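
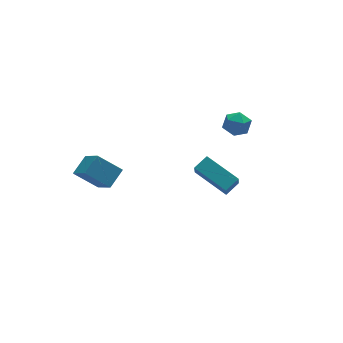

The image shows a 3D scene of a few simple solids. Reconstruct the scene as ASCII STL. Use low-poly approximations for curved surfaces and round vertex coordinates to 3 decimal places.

solid 
facet normal 0.134 0.989 -0.054
outer loop
vertex 3.846 0.838 2.677
vertex 3.649 0.91 3.513
vertex 4.467 0.786 3.273
endloop
endfacet
facet normal 0.554 0.649 -0.521
outer loop
vertex 3.846 0.838 2.677
vertex 4.467 0.786 3.273
vertex 4.468 0.246 2.601
endloop
endfacet
facet normal 0.136 0.265 -0.954
outer loop
vertex 3.846 0.838 2.677
vertex 4.468 0.246 2.601
vertex 3.65 0.036 2.426
endloop
endfacet
facet normal -0.542 0.369 -0.755
outer loop
vertex 3.846 0.838 2.677
vertex 3.65 0.036 2.426
vertex 3.144 0.447 2.99
endloop
endfacet
facet normal -0.543 0.816 -0.198
outer loop
vertex 3.846 0.838 2.677
vertex 3.144 0.447 2.99
vertex 3.649 0.91 3.513
endloop
endfacet
facet normal 0.968 0.197 -0.157
outer loop
vertex 4.468 0.246 2.601
vertex 4.467 0.786 3.273
vertex 4.656 -0.047 3.39
endloop
endfacet
facet normal 0.289 0.748 0.598
outer loop
vertex 4.467 0.786 3.273
vertex 3.649 0.91 3.513
vertex 4.15 0.364 3.954
endloop
endfacet
facet normal -0.806 0.466 0.365
outer loop
vertex 3.649 0.91 3.513
vertex 3.144 0.447 2.99
vertex 3.332 0.154 3.779
endloop
endfacet
facet normal -0.805 -0.258 -0.534
outer loop
vertex 3.144 0.447 2.99
vertex 3.65 0.036 2.426
vertex 3.333 -0.386 3.107
endloop
endfacet
facet normal 0.292 -0.424 -0.857
outer loop
vertex 3.65 0.036 2.426
vertex 4.468 0.246 2.601
vertex 4.151 -0.51 2.867
endloop
endfacet
facet normal 0.542 -0.369 0.755
outer loop
vertex 3.954 -0.438 3.703
vertex 4.656 -0.047 3.39
vertex 4.15 0.364 3.954
endloop
endfacet
facet normal -0.136 -0.265 0.954
outer loop
vertex 3.954 -0.438 3.703
vertex 4.15 0.364 3.954
vertex 3.332 0.154 3.779
endloop
endfacet
facet normal -0.554 -0.649 0.521
outer loop
vertex 3.954 -0.438 3.703
vertex 3.332 0.154 3.779
vertex 3.333 -0.386 3.107
endloop
endfacet
facet normal -0.134 -0.989 0.054
outer loop
vertex 3.954 -0.438 3.703
vertex 3.333 -0.386 3.107
vertex 4.151 -0.51 2.867
endloop
endfacet
facet normal 0.543 -0.816 0.198
outer loop
vertex 3.954 -0.438 3.703
vertex 4.151 -0.51 2.867
vertex 4.656 -0.047 3.39
endloop
endfacet
facet normal 0.805 0.258 0.534
outer loop
vertex 4.15 0.364 3.954
vertex 4.656 -0.047 3.39
vertex 4.467 0.786 3.273
endloop
endfacet
facet normal -0.292 0.424 0.857
outer loop
vertex 3.332 0.154 3.779
vertex 4.15 0.364 3.954
vertex 3.649 0.91 3.513
endloop
endfacet
facet normal -0.968 -0.197 0.157
outer loop
vertex 3.333 -0.386 3.107
vertex 3.332 0.154 3.779
vertex 3.144 0.447 2.99
endloop
endfacet
facet normal -0.289 -0.748 -0.598
outer loop
vertex 4.151 -0.51 2.867
vertex 3.333 -0.386 3.107
vertex 3.65 0.036 2.426
endloop
endfacet
facet normal 0.806 -0.466 -0.365
outer loop
vertex 4.656 -0.047 3.39
vertex 4.151 -0.51 2.867
vertex 4.468 0.246 2.601
endloop
endfacet
facet normal -0.653 0.473 0.592
outer loop
vertex -2.96 3.136 0.789
vertex -3.011 4.701 -0.518
vertex -3.959 2.564 0.144
endloop
endfacet
facet normal 0.025 -0.767 0.641
outer loop
vertex -2.849 1.759 -0.862
vertex -2.96 3.136 0.789
vertex -3.959 2.564 0.144
endloop
endfacet
facet normal -0.653 0.473 0.591
outer loop
vertex -3.959 2.564 0.144
vertex -3.011 4.701 -0.518
vertex -4.01 4.129 -1.164
endloop
endfacet
facet normal -0.757 -0.433 -0.489
outer loop
vertex -4.01 4.129 -1.164
vertex -2.849 1.759 -0.862
vertex -3.959 2.564 0.144
endloop
endfacet
facet normal 0.757 0.433 0.489
outer loop
vertex -2.96 3.136 0.789
vertex -1.901 3.896 -1.524
vertex -3.011 4.701 -0.518
endloop
endfacet
facet normal 0.024 -0.767 0.641
outer loop
vertex -1.85 2.331 -0.216
vertex -2.96 3.136 0.789
vertex -2.849 1.759 -0.862
endloop
endfacet
facet normal 0.757 0.433 0.489
outer loop
vertex -1.85 2.331 -0.216
vertex -1.901 3.896 -1.524
vertex -2.96 3.136 0.789
endloop
endfacet
facet normal -0.025 0.767 -0.641
outer loop
vertex -3.011 4.701 -0.518
vertex -1.901 3.896 -1.524
vertex -4.01 4.129 -1.164
endloop
endfacet
facet normal -0.757 -0.433 -0.489
outer loop
vertex -2.9 3.324 -2.169
vertex -2.849 1.759 -0.862
vertex -4.01 4.129 -1.164
endloop
endfacet
facet normal -0.025 0.767 -0.642
outer loop
vertex -4.01 4.129 -1.164
vertex -1.901 3.896 -1.524
vertex -2.9 3.324 -2.169
endloop
endfacet
facet normal 0.653 -0.473 -0.592
outer loop
vertex -2.9 3.324 -2.169
vertex -1.85 2.331 -0.216
vertex -2.849 1.759 -0.862
endloop
endfacet
facet normal 0.653 -0.473 -0.592
outer loop
vertex -1.901 3.896 -1.524
vertex -1.85 2.331 -0.216
vertex -2.9 3.324 -2.169
endloop
endfacet
facet normal -0.261 -0.449 0.855
outer loop
vertex 0.948 -2.098 3.497
vertex 0.091 -2.359 3.098
vertex 1.833 -3.941 2.8
endloop
endfacet
facet normal 0.874 0.266 0.407
outer loop
vertex 2.089 -3.501 1.962
vertex 0.948 -2.098 3.497
vertex 1.833 -3.941 2.8
endloop
endfacet
facet normal -0.261 -0.449 0.855
outer loop
vertex 1.833 -3.941 2.8
vertex 0.091 -2.359 3.098
vertex 0.977 -4.202 2.401
endloop
endfacet
facet normal 0.410 -0.853 -0.322
outer loop
vertex 0.977 -4.202 2.401
vertex 2.089 -3.501 1.962
vertex 1.833 -3.941 2.8
endloop
endfacet
facet normal -0.410 0.853 0.323
outer loop
vertex 0.948 -2.098 3.497
vertex 0.347 -1.919 2.26
vertex 0.091 -2.359 3.098
endloop
endfacet
facet normal 0.874 0.267 0.406
outer loop
vertex 1.203 -1.658 2.659
vertex 0.948 -2.098 3.497
vertex 2.089 -3.501 1.962
endloop
endfacet
facet normal -0.411 0.853 0.323
outer loop
vertex 1.203 -1.658 2.659
vertex 0.347 -1.919 2.26
vertex 0.948 -2.098 3.497
endloop
endfacet
facet normal -0.874 -0.266 -0.407
outer loop
vertex 0.091 -2.359 3.098
vertex 0.347 -1.919 2.26
vertex 0.977 -4.202 2.401
endloop
endfacet
facet normal 0.410 -0.853 -0.323
outer loop
vertex 1.232 -3.762 1.563
vertex 2.089 -3.501 1.962
vertex 0.977 -4.202 2.401
endloop
endfacet
facet normal -0.874 -0.266 -0.406
outer loop
vertex 0.977 -4.202 2.401
vertex 0.347 -1.919 2.26
vertex 1.232 -3.762 1.563
endloop
endfacet
facet normal 0.261 0.449 -0.855
outer loop
vertex 1.232 -3.762 1.563
vertex 1.203 -1.658 2.659
vertex 2.089 -3.501 1.962
endloop
endfacet
facet normal 0.261 0.449 -0.855
outer loop
vertex 0.347 -1.919 2.26
vertex 1.203 -1.658 2.659
vertex 1.232 -3.762 1.563
endloop
endfacet

endsolid


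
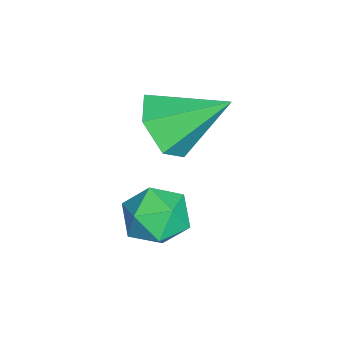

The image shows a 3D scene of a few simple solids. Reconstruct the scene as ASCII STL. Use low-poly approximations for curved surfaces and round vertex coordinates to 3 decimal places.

solid 
facet normal -0.769 0.096 0.632
outer loop
vertex -2.359 3.529 0.279
vertex -2.727 2.669 -0.038
vertex -2.098 2.686 0.724
endloop
endfacet
facet normal -0.186 0.413 0.892
outer loop
vertex -2.359 3.529 0.279
vertex -2.098 2.686 0.724
vertex -1.418 3.38 0.544
endloop
endfacet
facet normal 0.025 0.907 0.421
outer loop
vertex -2.359 3.529 0.279
vertex -1.418 3.38 0.544
vertex -1.627 3.792 -0.33
endloop
endfacet
facet normal -0.429 0.894 -0.130
outer loop
vertex -2.359 3.529 0.279
vertex -1.627 3.792 -0.33
vertex -2.435 3.352 -0.69
endloop
endfacet
facet normal -0.919 0.393 0.000
outer loop
vertex -2.359 3.529 0.279
vertex -2.435 3.352 -0.69
vertex -2.727 2.669 -0.038
endloop
endfacet
facet normal 0.329 -0.079 0.941
outer loop
vertex -1.418 3.38 0.544
vertex -2.098 2.686 0.724
vertex -1.205 2.428 0.39
endloop
endfacet
facet normal -0.615 -0.593 0.521
outer loop
vertex -2.098 2.686 0.724
vertex -2.727 2.669 -0.038
vertex -2.013 1.988 0.03
endloop
endfacet
facet normal -0.858 -0.111 -0.501
outer loop
vertex -2.727 2.669 -0.038
vertex -2.435 3.352 -0.69
vertex -2.222 2.4 -0.844
endloop
endfacet
facet normal -0.064 0.700 -0.712
outer loop
vertex -2.435 3.352 -0.69
vertex -1.627 3.792 -0.33
vertex -1.542 3.094 -1.024
endloop
endfacet
facet normal 0.670 0.720 0.179
outer loop
vertex -1.627 3.792 -0.33
vertex -1.418 3.38 0.544
vertex -0.913 3.111 -0.262
endloop
endfacet
facet normal 0.429 -0.894 0.130
outer loop
vertex -1.281 2.251 -0.579
vertex -1.205 2.428 0.39
vertex -2.013 1.988 0.03
endloop
endfacet
facet normal -0.025 -0.907 -0.421
outer loop
vertex -1.281 2.251 -0.579
vertex -2.013 1.988 0.03
vertex -2.222 2.4 -0.844
endloop
endfacet
facet normal 0.186 -0.413 -0.892
outer loop
vertex -1.281 2.251 -0.579
vertex -2.222 2.4 -0.844
vertex -1.542 3.094 -1.024
endloop
endfacet
facet normal 0.769 -0.096 -0.632
outer loop
vertex -1.281 2.251 -0.579
vertex -1.542 3.094 -1.024
vertex -0.913 3.111 -0.262
endloop
endfacet
facet normal 0.919 -0.393 -0.000
outer loop
vertex -1.281 2.251 -0.579
vertex -0.913 3.111 -0.262
vertex -1.205 2.428 0.39
endloop
endfacet
facet normal 0.064 -0.700 0.712
outer loop
vertex -2.013 1.988 0.03
vertex -1.205 2.428 0.39
vertex -2.098 2.686 0.724
endloop
endfacet
facet normal -0.670 -0.720 -0.179
outer loop
vertex -2.222 2.4 -0.844
vertex -2.013 1.988 0.03
vertex -2.727 2.669 -0.038
endloop
endfacet
facet normal -0.329 0.079 -0.941
outer loop
vertex -1.542 3.094 -1.024
vertex -2.222 2.4 -0.844
vertex -2.435 3.352 -0.69
endloop
endfacet
facet normal 0.615 0.593 -0.521
outer loop
vertex -0.913 3.111 -0.262
vertex -1.542 3.094 -1.024
vertex -1.627 3.792 -0.33
endloop
endfacet
facet normal 0.858 0.111 0.501
outer loop
vertex -1.205 2.428 0.39
vertex -0.913 3.111 -0.262
vertex -1.418 3.38 0.544
endloop
endfacet
facet normal 0.049 -0.833 -0.550
outer loop
vertex -2.281 3.002 2.019
vertex -3.361 2.88 2.108
vertex -2.943 3.452 1.279
endloop
endfacet
facet normal 0.699 0.683 -0.210
outer loop
vertex -2.281 3.002 2.019
vertex -2.943 3.452 1.279
vertex -3.459 4.58 3.232
endloop
endfacet
facet normal 0.047 -0.833 -0.551
outer loop
vertex -2.943 3.452 1.279
vertex -3.361 2.88 2.108
vertex -4.023 3.331 1.369
endloop
endfacet
facet normal -0.138 0.841 -0.522
outer loop
vertex -2.943 3.452 1.279
vertex -4.023 3.331 1.369
vertex -3.459 4.58 3.232
endloop
endfacet
facet normal 0.048 -0.833 -0.551
outer loop
vertex -4.023 3.331 1.369
vertex -3.361 2.88 2.108
vertex -4.44 2.759 2.197
endloop
endfacet
facet normal -0.858 0.508 -0.081
outer loop
vertex -4.023 3.331 1.369
vertex -4.44 2.759 2.197
vertex -3.459 4.58 3.232
endloop
endfacet
facet normal 0.048 -0.833 -0.551
outer loop
vertex -4.44 2.759 2.197
vertex -3.361 2.88 2.108
vertex -3.778 2.308 2.937
endloop
endfacet
facet normal -0.740 0.017 0.672
outer loop
vertex -4.44 2.759 2.197
vertex -3.778 2.308 2.937
vertex -3.459 4.58 3.232
endloop
endfacet
facet normal 0.048 -0.833 -0.551
outer loop
vertex -3.778 2.308 2.937
vertex -3.361 2.88 2.108
vertex -2.699 2.43 2.847
endloop
endfacet
facet normal 0.098 -0.142 0.985
outer loop
vertex -3.778 2.308 2.937
vertex -2.699 2.43 2.847
vertex -3.459 4.58 3.232
endloop
endfacet
facet normal 0.049 -0.833 -0.551
outer loop
vertex -2.699 2.43 2.847
vertex -3.361 2.88 2.108
vertex -2.281 3.002 2.019
endloop
endfacet
facet normal 0.817 0.191 0.544
outer loop
vertex -2.699 2.43 2.847
vertex -2.281 3.002 2.019
vertex -3.459 4.58 3.232
endloop
endfacet

endsolid


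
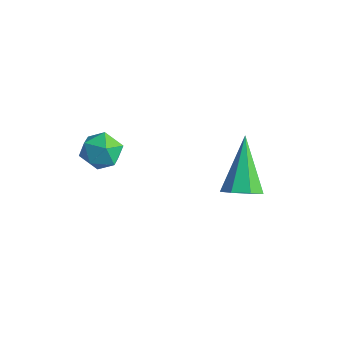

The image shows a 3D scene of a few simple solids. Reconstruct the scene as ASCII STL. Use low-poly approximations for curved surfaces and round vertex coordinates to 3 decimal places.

solid 
facet normal 0.457 -0.503 -0.734
outer loop
vertex 1.675 0.409 -0.33
vertex 1.104 0.057 -0.444
vertex 1.303 0.645 -0.723
endloop
endfacet
facet normal 0.474 0.877 0.078
outer loop
vertex 1.675 0.409 -0.33
vertex 1.303 0.645 -0.723
vertex 0.156 1.103 1.084
endloop
endfacet
facet normal 0.455 -0.503 -0.735
outer loop
vertex 1.303 0.645 -0.723
vertex 1.104 0.057 -0.444
vertex 0.781 0.439 -0.905
endloop
endfacet
facet normal -0.226 0.901 -0.372
outer loop
vertex 1.303 0.645 -0.723
vertex 0.781 0.439 -0.905
vertex 0.156 1.103 1.084
endloop
endfacet
facet normal 0.455 -0.503 -0.735
outer loop
vertex 0.781 0.439 -0.905
vertex 1.104 0.057 -0.444
vertex 0.502 -0.055 -0.74
endloop
endfacet
facet normal -0.853 0.353 -0.386
outer loop
vertex 0.781 0.439 -0.905
vertex 0.502 -0.055 -0.74
vertex 0.156 1.103 1.084
endloop
endfacet
facet normal 0.455 -0.501 -0.736
outer loop
vertex 0.502 -0.055 -0.74
vertex 1.104 0.057 -0.444
vertex 0.677 -0.464 -0.353
endloop
endfacet
facet normal -0.934 -0.354 0.048
outer loop
vertex 0.502 -0.055 -0.74
vertex 0.677 -0.464 -0.353
vertex 0.156 1.103 1.084
endloop
endfacet
facet normal 0.457 -0.503 -0.734
outer loop
vertex 0.677 -0.464 -0.353
vertex 1.104 0.057 -0.444
vertex 1.173 -0.48 -0.033
endloop
endfacet
facet normal -0.410 -0.687 0.600
outer loop
vertex 0.677 -0.464 -0.353
vertex 1.173 -0.48 -0.033
vertex 0.156 1.103 1.084
endloop
endfacet
facet normal 0.455 -0.504 -0.734
outer loop
vertex 1.173 -0.48 -0.033
vertex 1.104 0.057 -0.444
vertex 1.617 -0.092 -0.024
endloop
endfacet
facet normal 0.328 -0.395 0.858
outer loop
vertex 1.173 -0.48 -0.033
vertex 1.617 -0.092 -0.024
vertex 0.156 1.103 1.084
endloop
endfacet
facet normal 0.456 -0.502 -0.735
outer loop
vertex 1.617 -0.092 -0.024
vertex 1.104 0.057 -0.444
vertex 1.675 0.409 -0.33
endloop
endfacet
facet normal 0.720 0.299 0.626
outer loop
vertex 1.617 -0.092 -0.024
vertex 1.675 0.409 -0.33
vertex 0.156 1.103 1.084
endloop
endfacet
facet normal -0.814 -0.519 0.260
outer loop
vertex -2.175 -3.237 2.192
vertex -1.936 -3.81 1.797
vertex -1.749 -3.748 2.506
endloop
endfacet
facet normal -0.633 -0.054 0.772
outer loop
vertex -2.175 -3.237 2.192
vertex -1.749 -3.748 2.506
vertex -1.634 -3.035 2.65
endloop
endfacet
facet normal -0.635 0.601 0.485
outer loop
vertex -2.175 -3.237 2.192
vertex -1.634 -3.035 2.65
vertex -1.751 -2.657 2.029
endloop
endfacet
facet normal -0.817 0.541 -0.201
outer loop
vertex -2.175 -3.237 2.192
vertex -1.751 -2.657 2.029
vertex -1.938 -3.136 1.502
endloop
endfacet
facet normal -0.928 -0.152 -0.341
outer loop
vertex -2.175 -3.237 2.192
vertex -1.938 -3.136 1.502
vertex -1.936 -3.81 1.797
endloop
endfacet
facet normal 0.032 -0.203 0.979
outer loop
vertex -1.634 -3.035 2.65
vertex -1.749 -3.748 2.506
vertex -1.062 -3.484 2.538
endloop
endfacet
facet normal -0.260 -0.954 0.152
outer loop
vertex -1.749 -3.748 2.506
vertex -1.936 -3.81 1.797
vertex -1.249 -3.963 2.011
endloop
endfacet
facet normal -0.444 -0.360 -0.821
outer loop
vertex -1.936 -3.81 1.797
vertex -1.938 -3.136 1.502
vertex -1.366 -3.585 1.39
endloop
endfacet
facet normal -0.264 0.759 -0.596
outer loop
vertex -1.938 -3.136 1.502
vertex -1.751 -2.657 2.029
vertex -1.251 -2.872 1.534
endloop
endfacet
facet normal 0.030 0.856 0.516
outer loop
vertex -1.751 -2.657 2.029
vertex -1.634 -3.035 2.65
vertex -1.064 -2.81 2.243
endloop
endfacet
facet normal 0.817 -0.541 0.201
outer loop
vertex -0.825 -3.383 1.848
vertex -1.062 -3.484 2.538
vertex -1.249 -3.963 2.011
endloop
endfacet
facet normal 0.635 -0.601 -0.485
outer loop
vertex -0.825 -3.383 1.848
vertex -1.249 -3.963 2.011
vertex -1.366 -3.585 1.39
endloop
endfacet
facet normal 0.633 0.054 -0.772
outer loop
vertex -0.825 -3.383 1.848
vertex -1.366 -3.585 1.39
vertex -1.251 -2.872 1.534
endloop
endfacet
facet normal 0.814 0.519 -0.260
outer loop
vertex -0.825 -3.383 1.848
vertex -1.251 -2.872 1.534
vertex -1.064 -2.81 2.243
endloop
endfacet
facet normal 0.928 0.152 0.341
outer loop
vertex -0.825 -3.383 1.848
vertex -1.064 -2.81 2.243
vertex -1.062 -3.484 2.538
endloop
endfacet
facet normal 0.264 -0.759 0.596
outer loop
vertex -1.249 -3.963 2.011
vertex -1.062 -3.484 2.538
vertex -1.749 -3.748 2.506
endloop
endfacet
facet normal -0.030 -0.856 -0.516
outer loop
vertex -1.366 -3.585 1.39
vertex -1.249 -3.963 2.011
vertex -1.936 -3.81 1.797
endloop
endfacet
facet normal -0.032 0.203 -0.979
outer loop
vertex -1.251 -2.872 1.534
vertex -1.366 -3.585 1.39
vertex -1.938 -3.136 1.502
endloop
endfacet
facet normal 0.260 0.954 -0.152
outer loop
vertex -1.064 -2.81 2.243
vertex -1.251 -2.872 1.534
vertex -1.751 -2.657 2.029
endloop
endfacet
facet normal 0.444 0.360 0.821
outer loop
vertex -1.062 -3.484 2.538
vertex -1.064 -2.81 2.243
vertex -1.634 -3.035 2.65
endloop
endfacet

endsolid


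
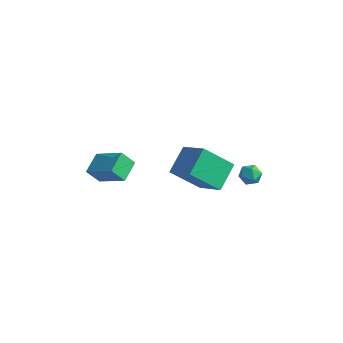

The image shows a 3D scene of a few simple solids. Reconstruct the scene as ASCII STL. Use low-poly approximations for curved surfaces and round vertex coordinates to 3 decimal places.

solid 
facet normal -0.258 0.242 0.935
outer loop
vertex 0.714 4.381 -0.354
vertex 0.272 3.833 -0.334
vertex 0.942 3.754 -0.129
endloop
endfacet
facet normal 0.415 0.437 0.798
outer loop
vertex 0.714 4.381 -0.354
vertex 0.942 3.754 -0.129
vertex 1.347 4.144 -0.553
endloop
endfacet
facet normal 0.406 0.882 0.240
outer loop
vertex 0.714 4.381 -0.354
vertex 1.347 4.144 -0.553
vertex 0.928 4.464 -1.02
endloop
endfacet
facet normal -0.273 0.961 0.032
outer loop
vertex 0.714 4.381 -0.354
vertex 0.928 4.464 -1.02
vertex 0.264 4.271 -0.885
endloop
endfacet
facet normal -0.682 0.567 0.461
outer loop
vertex 0.714 4.381 -0.354
vertex 0.264 4.271 -0.885
vertex 0.272 3.833 -0.334
endloop
endfacet
facet normal 0.779 -0.147 0.609
outer loop
vertex 1.347 4.144 -0.553
vertex 0.942 3.754 -0.129
vertex 1.296 3.449 -0.655
endloop
endfacet
facet normal -0.309 -0.461 0.832
outer loop
vertex 0.942 3.754 -0.129
vertex 0.272 3.833 -0.334
vertex 0.632 3.256 -0.52
endloop
endfacet
facet normal -0.996 0.064 0.065
outer loop
vertex 0.272 3.833 -0.334
vertex 0.264 4.271 -0.885
vertex 0.213 3.576 -0.987
endloop
endfacet
facet normal -0.332 0.702 -0.630
outer loop
vertex 0.264 4.271 -0.885
vertex 0.928 4.464 -1.02
vertex 0.618 3.966 -1.411
endloop
endfacet
facet normal 0.765 0.572 -0.294
outer loop
vertex 0.928 4.464 -1.02
vertex 1.347 4.144 -0.553
vertex 1.288 3.887 -1.206
endloop
endfacet
facet normal 0.273 -0.961 -0.032
outer loop
vertex 0.846 3.339 -1.186
vertex 1.296 3.449 -0.655
vertex 0.632 3.256 -0.52
endloop
endfacet
facet normal -0.406 -0.882 -0.240
outer loop
vertex 0.846 3.339 -1.186
vertex 0.632 3.256 -0.52
vertex 0.213 3.576 -0.987
endloop
endfacet
facet normal -0.415 -0.437 -0.798
outer loop
vertex 0.846 3.339 -1.186
vertex 0.213 3.576 -0.987
vertex 0.618 3.966 -1.411
endloop
endfacet
facet normal 0.258 -0.242 -0.935
outer loop
vertex 0.846 3.339 -1.186
vertex 0.618 3.966 -1.411
vertex 1.288 3.887 -1.206
endloop
endfacet
facet normal 0.682 -0.567 -0.461
outer loop
vertex 0.846 3.339 -1.186
vertex 1.288 3.887 -1.206
vertex 1.296 3.449 -0.655
endloop
endfacet
facet normal 0.332 -0.702 0.630
outer loop
vertex 0.632 3.256 -0.52
vertex 1.296 3.449 -0.655
vertex 0.942 3.754 -0.129
endloop
endfacet
facet normal -0.765 -0.572 0.294
outer loop
vertex 0.213 3.576 -0.987
vertex 0.632 3.256 -0.52
vertex 0.272 3.833 -0.334
endloop
endfacet
facet normal -0.779 0.147 -0.609
outer loop
vertex 0.618 3.966 -1.411
vertex 0.213 3.576 -0.987
vertex 0.264 4.271 -0.885
endloop
endfacet
facet normal 0.309 0.461 -0.832
outer loop
vertex 1.288 3.887 -1.206
vertex 0.618 3.966 -1.411
vertex 0.928 4.464 -1.02
endloop
endfacet
facet normal 0.996 -0.064 -0.065
outer loop
vertex 1.296 3.449 -0.655
vertex 1.288 3.887 -1.206
vertex 1.347 4.144 -0.553
endloop
endfacet
facet normal -0.819 0.224 -0.529
outer loop
vertex -1.728 -0.038 1.04
vertex -1.913 1.462 1.961
vertex -0.509 1.001 -0.408
endloop
endfacet
facet normal 0.104 -0.848 -0.520
outer loop
vertex 1.113 0.558 0.639
vertex -1.728 -0.038 1.04
vertex -0.509 1.001 -0.408
endloop
endfacet
facet normal -0.819 0.224 -0.529
outer loop
vertex -0.509 1.001 -0.408
vertex -1.913 1.462 1.961
vertex -0.693 2.501 0.513
endloop
endfacet
facet normal 0.564 0.481 -0.671
outer loop
vertex -0.693 2.501 0.513
vertex 1.113 0.558 0.639
vertex -0.509 1.001 -0.408
endloop
endfacet
facet normal -0.564 -0.481 0.671
outer loop
vertex -1.728 -0.038 1.04
vertex -0.291 1.019 3.008
vertex -1.913 1.462 1.961
endloop
endfacet
facet normal 0.104 -0.848 -0.520
outer loop
vertex -0.107 -0.481 2.087
vertex -1.728 -0.038 1.04
vertex 1.113 0.558 0.639
endloop
endfacet
facet normal -0.565 -0.481 0.671
outer loop
vertex -0.107 -0.481 2.087
vertex -0.291 1.019 3.008
vertex -1.728 -0.038 1.04
endloop
endfacet
facet normal -0.104 0.848 0.520
outer loop
vertex -1.913 1.462 1.961
vertex -0.291 1.019 3.008
vertex -0.693 2.501 0.513
endloop
endfacet
facet normal 0.565 0.481 -0.670
outer loop
vertex 0.928 2.058 1.56
vertex 1.113 0.558 0.639
vertex -0.693 2.501 0.513
endloop
endfacet
facet normal -0.104 0.848 0.520
outer loop
vertex -0.693 2.501 0.513
vertex -0.291 1.019 3.008
vertex 0.928 2.058 1.56
endloop
endfacet
facet normal 0.819 -0.224 0.529
outer loop
vertex 0.928 2.058 1.56
vertex -0.107 -0.481 2.087
vertex 1.113 0.558 0.639
endloop
endfacet
facet normal 0.819 -0.224 0.529
outer loop
vertex -0.291 1.019 3.008
vertex -0.107 -0.481 2.087
vertex 0.928 2.058 1.56
endloop
endfacet
facet normal -0.480 -0.397 0.782
outer loop
vertex -2.218 -4.278 4.09
vertex -2.469 -3.094 4.537
vertex -3.886 -4.25 3.08
endloop
endfacet
facet normal 0.194 -0.918 -0.346
outer loop
vertex -3.371 -3.826 2.243
vertex -2.218 -4.278 4.09
vertex -3.886 -4.25 3.08
endloop
endfacet
facet normal -0.481 -0.396 0.782
outer loop
vertex -3.886 -4.25 3.08
vertex -2.469 -3.094 4.537
vertex -4.136 -3.066 3.526
endloop
endfacet
facet normal -0.855 0.015 -0.519
outer loop
vertex -4.136 -3.066 3.526
vertex -3.371 -3.826 2.243
vertex -3.886 -4.25 3.08
endloop
endfacet
facet normal 0.855 -0.015 0.519
outer loop
vertex -2.218 -4.278 4.09
vertex -1.954 -2.67 3.7
vertex -2.469 -3.094 4.537
endloop
endfacet
facet normal 0.194 -0.918 -0.346
outer loop
vertex -1.704 -3.854 3.254
vertex -2.218 -4.278 4.09
vertex -3.371 -3.826 2.243
endloop
endfacet
facet normal 0.855 -0.015 0.518
outer loop
vertex -1.704 -3.854 3.254
vertex -1.954 -2.67 3.7
vertex -2.218 -4.278 4.09
endloop
endfacet
facet normal -0.194 0.918 0.346
outer loop
vertex -2.469 -3.094 4.537
vertex -1.954 -2.67 3.7
vertex -4.136 -3.066 3.526
endloop
endfacet
facet normal -0.855 0.014 -0.518
outer loop
vertex -3.622 -2.642 2.69
vertex -3.371 -3.826 2.243
vertex -4.136 -3.066 3.526
endloop
endfacet
facet normal -0.194 0.918 0.346
outer loop
vertex -4.136 -3.066 3.526
vertex -1.954 -2.67 3.7
vertex -3.622 -2.642 2.69
endloop
endfacet
facet normal 0.481 0.397 -0.782
outer loop
vertex -3.622 -2.642 2.69
vertex -1.704 -3.854 3.254
vertex -3.371 -3.826 2.243
endloop
endfacet
facet normal 0.480 0.396 -0.782
outer loop
vertex -1.954 -2.67 3.7
vertex -1.704 -3.854 3.254
vertex -3.622 -2.642 2.69
endloop
endfacet

endsolid


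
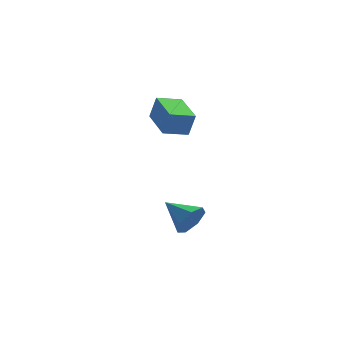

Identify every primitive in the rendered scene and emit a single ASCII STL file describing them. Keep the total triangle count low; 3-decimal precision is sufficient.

solid 
facet normal -0.849 -0.453 0.272
outer loop
vertex -0.758 -2.22 3.819
vertex -1.687 -0.461 3.847
vertex -1.071 -2.366 2.597
endloop
endfacet
facet normal 0.467 -0.884 -0.014
outer loop
vertex 0.067 -1.759 2.233
vertex -0.758 -2.22 3.819
vertex -1.071 -2.366 2.597
endloop
endfacet
facet normal -0.849 -0.453 0.271
outer loop
vertex -1.071 -2.366 2.597
vertex -1.687 -0.461 3.847
vertex -2.0 -0.606 2.625
endloop
endfacet
facet normal -0.247 -0.115 -0.962
outer loop
vertex -2.0 -0.606 2.625
vertex 0.067 -1.759 2.233
vertex -1.071 -2.366 2.597
endloop
endfacet
facet normal 0.247 0.115 0.962
outer loop
vertex -0.758 -2.22 3.819
vertex -0.549 0.146 3.483
vertex -1.687 -0.461 3.847
endloop
endfacet
facet normal 0.466 -0.884 -0.015
outer loop
vertex 0.38 -1.614 3.455
vertex -0.758 -2.22 3.819
vertex 0.067 -1.759 2.233
endloop
endfacet
facet normal 0.247 0.115 0.962
outer loop
vertex 0.38 -1.614 3.455
vertex -0.549 0.146 3.483
vertex -0.758 -2.22 3.819
endloop
endfacet
facet normal -0.467 0.884 0.015
outer loop
vertex -1.687 -0.461 3.847
vertex -0.549 0.146 3.483
vertex -2.0 -0.606 2.625
endloop
endfacet
facet normal -0.247 -0.115 -0.962
outer loop
vertex -0.862 0.0 2.261
vertex 0.067 -1.759 2.233
vertex -2.0 -0.606 2.625
endloop
endfacet
facet normal -0.467 0.884 0.014
outer loop
vertex -2.0 -0.606 2.625
vertex -0.549 0.146 3.483
vertex -0.862 0.0 2.261
endloop
endfacet
facet normal 0.849 0.453 -0.271
outer loop
vertex -0.862 0.0 2.261
vertex 0.38 -1.614 3.455
vertex 0.067 -1.759 2.233
endloop
endfacet
facet normal 0.849 0.453 -0.272
outer loop
vertex -0.549 0.146 3.483
vertex 0.38 -1.614 3.455
vertex -0.862 0.0 2.261
endloop
endfacet
facet normal 0.802 -0.519 -0.295
outer loop
vertex 0.838 -2.32 -2.439
vertex 0.354 -2.622 -3.223
vertex 0.904 -1.83 -3.12
endloop
endfacet
facet normal 0.178 0.790 0.586
outer loop
vertex 0.838 -2.32 -2.439
vertex 0.904 -1.83 -3.12
vertex -1.074 -1.698 -2.697
endloop
endfacet
facet normal 0.802 -0.519 -0.295
outer loop
vertex 0.904 -1.83 -3.12
vertex 0.354 -2.622 -3.223
vertex 0.556 -1.936 -3.879
endloop
endfacet
facet normal 0.033 0.988 -0.153
outer loop
vertex 0.904 -1.83 -3.12
vertex 0.556 -1.936 -3.879
vertex -1.074 -1.698 -2.697
endloop
endfacet
facet normal 0.802 -0.519 -0.296
outer loop
vertex 0.556 -1.936 -3.879
vertex 0.354 -2.622 -3.223
vertex 0.055 -2.558 -4.144
endloop
endfacet
facet normal -0.403 0.614 -0.679
outer loop
vertex 0.556 -1.936 -3.879
vertex 0.055 -2.558 -4.144
vertex -1.074 -1.698 -2.697
endloop
endfacet
facet normal 0.802 -0.518 -0.296
outer loop
vertex 0.055 -2.558 -4.144
vertex 0.354 -2.622 -3.223
vertex -0.22 -3.229 -3.716
endloop
endfacet
facet normal -0.802 -0.051 -0.595
outer loop
vertex 0.055 -2.558 -4.144
vertex -0.22 -3.229 -3.716
vertex -1.074 -1.698 -2.697
endloop
endfacet
facet normal 0.802 -0.519 -0.295
outer loop
vertex -0.22 -3.229 -3.716
vertex 0.354 -2.622 -3.223
vertex -0.064 -3.442 -2.917
endloop
endfacet
facet normal -0.863 -0.504 0.034
outer loop
vertex -0.22 -3.229 -3.716
vertex -0.064 -3.442 -2.917
vertex -1.074 -1.698 -2.697
endloop
endfacet
facet normal 0.802 -0.519 -0.295
outer loop
vertex -0.064 -3.442 -2.917
vertex 0.354 -2.622 -3.223
vertex 0.407 -3.038 -2.348
endloop
endfacet
facet normal -0.541 -0.406 0.736
outer loop
vertex -0.064 -3.442 -2.917
vertex 0.407 -3.038 -2.348
vertex -1.074 -1.698 -2.697
endloop
endfacet
facet normal 0.802 -0.519 -0.295
outer loop
vertex 0.407 -3.038 -2.348
vertex 0.354 -2.622 -3.223
vertex 0.838 -2.32 -2.439
endloop
endfacet
facet normal -0.077 0.171 0.982
outer loop
vertex 0.407 -3.038 -2.348
vertex 0.838 -2.32 -2.439
vertex -1.074 -1.698 -2.697
endloop
endfacet

endsolid


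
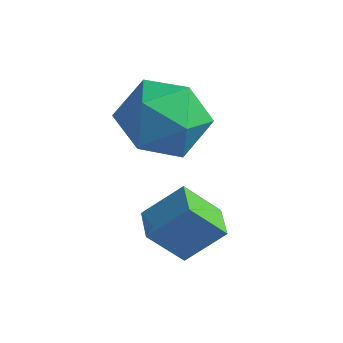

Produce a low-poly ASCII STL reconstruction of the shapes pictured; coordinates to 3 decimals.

solid 
facet normal -0.511 -0.420 0.750
outer loop
vertex 0.379 -1.976 -1.598
vertex -0.148 -1.361 -1.613
vertex -0.25 -2.533 -2.339
endloop
endfacet
facet normal 0.650 -0.759 0.019
outer loop
vertex 0.328 -2.059 -3.187
vertex 0.379 -1.976 -1.598
vertex -0.25 -2.533 -2.339
endloop
endfacet
facet normal -0.511 -0.420 0.750
outer loop
vertex -0.25 -2.533 -2.339
vertex -0.148 -1.361 -1.613
vertex -0.777 -1.918 -2.354
endloop
endfacet
facet normal -0.562 -0.498 -0.661
outer loop
vertex -0.777 -1.918 -2.354
vertex 0.328 -2.059 -3.187
vertex -0.25 -2.533 -2.339
endloop
endfacet
facet normal 0.562 0.498 0.661
outer loop
vertex 0.379 -1.976 -1.598
vertex 0.43 -0.887 -2.461
vertex -0.148 -1.361 -1.613
endloop
endfacet
facet normal 0.650 -0.759 0.019
outer loop
vertex 0.957 -1.502 -2.446
vertex 0.379 -1.976 -1.598
vertex 0.328 -2.059 -3.187
endloop
endfacet
facet normal 0.562 0.498 0.661
outer loop
vertex 0.957 -1.502 -2.446
vertex 0.43 -0.887 -2.461
vertex 0.379 -1.976 -1.598
endloop
endfacet
facet normal -0.650 0.759 -0.019
outer loop
vertex -0.148 -1.361 -1.613
vertex 0.43 -0.887 -2.461
vertex -0.777 -1.918 -2.354
endloop
endfacet
facet normal -0.562 -0.498 -0.661
outer loop
vertex -0.199 -1.444 -3.202
vertex 0.328 -2.059 -3.187
vertex -0.777 -1.918 -2.354
endloop
endfacet
facet normal -0.650 0.759 -0.019
outer loop
vertex -0.777 -1.918 -2.354
vertex 0.43 -0.887 -2.461
vertex -0.199 -1.444 -3.202
endloop
endfacet
facet normal 0.511 0.420 -0.750
outer loop
vertex -0.199 -1.444 -3.202
vertex 0.957 -1.502 -2.446
vertex 0.328 -2.059 -3.187
endloop
endfacet
facet normal 0.511 0.420 -0.750
outer loop
vertex 0.43 -0.887 -2.461
vertex 0.957 -1.502 -2.446
vertex -0.199 -1.444 -3.202
endloop
endfacet
facet normal -0.162 0.703 0.692
outer loop
vertex -1.362 0.649 -0.623
vertex -1.963 -0.04 -0.064
vertex -0.909 0.022 0.12
endloop
endfacet
facet normal 0.474 0.794 0.381
outer loop
vertex -1.362 0.649 -0.623
vertex -0.909 0.022 0.12
vertex -0.417 0.18 -0.821
endloop
endfacet
facet normal 0.366 0.874 -0.321
outer loop
vertex -1.362 0.649 -0.623
vertex -0.417 0.18 -0.821
vertex -1.169 0.215 -1.585
endloop
endfacet
facet normal -0.335 0.832 -0.442
outer loop
vertex -1.362 0.649 -0.623
vertex -1.169 0.215 -1.585
vertex -2.124 0.079 -1.117
endloop
endfacet
facet normal -0.662 0.726 0.183
outer loop
vertex -1.362 0.649 -0.623
vertex -2.124 0.079 -1.117
vertex -1.963 -0.04 -0.064
endloop
endfacet
facet normal 0.855 0.198 0.480
outer loop
vertex -0.417 0.18 -0.821
vertex -0.909 0.022 0.12
vertex -0.436 -0.799 -0.383
endloop
endfacet
facet normal -0.175 0.052 0.983
outer loop
vertex -0.909 0.022 0.12
vertex -1.963 -0.04 -0.064
vertex -1.391 -0.935 0.085
endloop
endfacet
facet normal -0.983 0.091 0.161
outer loop
vertex -1.963 -0.04 -0.064
vertex -2.124 0.079 -1.117
vertex -2.143 -0.9 -0.679
endloop
endfacet
facet normal -0.455 0.260 -0.852
outer loop
vertex -2.124 0.079 -1.117
vertex -1.169 0.215 -1.585
vertex -1.651 -0.742 -1.62
endloop
endfacet
facet normal 0.681 0.326 -0.655
outer loop
vertex -1.169 0.215 -1.585
vertex -0.417 0.18 -0.821
vertex -0.597 -0.68 -1.436
endloop
endfacet
facet normal 0.335 -0.832 0.442
outer loop
vertex -1.198 -1.369 -0.877
vertex -0.436 -0.799 -0.383
vertex -1.391 -0.935 0.085
endloop
endfacet
facet normal -0.366 -0.874 0.321
outer loop
vertex -1.198 -1.369 -0.877
vertex -1.391 -0.935 0.085
vertex -2.143 -0.9 -0.679
endloop
endfacet
facet normal -0.474 -0.794 -0.381
outer loop
vertex -1.198 -1.369 -0.877
vertex -2.143 -0.9 -0.679
vertex -1.651 -0.742 -1.62
endloop
endfacet
facet normal 0.162 -0.703 -0.692
outer loop
vertex -1.198 -1.369 -0.877
vertex -1.651 -0.742 -1.62
vertex -0.597 -0.68 -1.436
endloop
endfacet
facet normal 0.662 -0.726 -0.183
outer loop
vertex -1.198 -1.369 -0.877
vertex -0.597 -0.68 -1.436
vertex -0.436 -0.799 -0.383
endloop
endfacet
facet normal 0.455 -0.260 0.852
outer loop
vertex -1.391 -0.935 0.085
vertex -0.436 -0.799 -0.383
vertex -0.909 0.022 0.12
endloop
endfacet
facet normal -0.681 -0.326 0.655
outer loop
vertex -2.143 -0.9 -0.679
vertex -1.391 -0.935 0.085
vertex -1.963 -0.04 -0.064
endloop
endfacet
facet normal -0.855 -0.198 -0.480
outer loop
vertex -1.651 -0.742 -1.62
vertex -2.143 -0.9 -0.679
vertex -2.124 0.079 -1.117
endloop
endfacet
facet normal 0.175 -0.052 -0.983
outer loop
vertex -0.597 -0.68 -1.436
vertex -1.651 -0.742 -1.62
vertex -1.169 0.215 -1.585
endloop
endfacet
facet normal 0.983 -0.091 -0.161
outer loop
vertex -0.436 -0.799 -0.383
vertex -0.597 -0.68 -1.436
vertex -0.417 0.18 -0.821
endloop
endfacet

endsolid


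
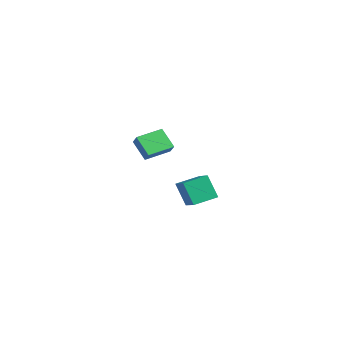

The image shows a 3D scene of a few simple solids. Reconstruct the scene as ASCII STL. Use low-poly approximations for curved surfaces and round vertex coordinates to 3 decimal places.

solid 
facet normal -0.647 0.104 -0.755
outer loop
vertex -3.99 1.764 0.46
vertex -3.98 3.409 0.679
vertex -2.869 1.883 -0.484
endloop
endfacet
facet normal -0.006 -0.991 -0.132
outer loop
vertex -2.3 1.791 0.181
vertex -3.99 1.764 0.46
vertex -2.869 1.883 -0.484
endloop
endfacet
facet normal -0.647 0.105 -0.755
outer loop
vertex -2.869 1.883 -0.484
vertex -3.98 3.409 0.679
vertex -2.86 3.528 -0.264
endloop
endfacet
facet normal 0.763 0.082 -0.641
outer loop
vertex -2.86 3.528 -0.264
vertex -2.3 1.791 0.181
vertex -2.869 1.883 -0.484
endloop
endfacet
facet normal -0.763 -0.081 0.642
outer loop
vertex -3.99 1.764 0.46
vertex -3.411 3.317 1.344
vertex -3.98 3.409 0.679
endloop
endfacet
facet normal -0.006 -0.991 -0.132
outer loop
vertex -3.42 1.672 1.124
vertex -3.99 1.764 0.46
vertex -2.3 1.791 0.181
endloop
endfacet
facet normal -0.762 -0.082 0.643
outer loop
vertex -3.42 1.672 1.124
vertex -3.411 3.317 1.344
vertex -3.99 1.764 0.46
endloop
endfacet
facet normal 0.006 0.991 0.132
outer loop
vertex -3.98 3.409 0.679
vertex -3.411 3.317 1.344
vertex -2.86 3.528 -0.264
endloop
endfacet
facet normal 0.762 0.081 -0.643
outer loop
vertex -2.29 3.436 0.4
vertex -2.3 1.791 0.181
vertex -2.86 3.528 -0.264
endloop
endfacet
facet normal 0.006 0.991 0.132
outer loop
vertex -2.86 3.528 -0.264
vertex -3.411 3.317 1.344
vertex -2.29 3.436 0.4
endloop
endfacet
facet normal 0.647 -0.104 0.755
outer loop
vertex -2.29 3.436 0.4
vertex -3.42 1.672 1.124
vertex -2.3 1.791 0.181
endloop
endfacet
facet normal 0.647 -0.105 0.755
outer loop
vertex -3.411 3.317 1.344
vertex -3.42 1.672 1.124
vertex -2.29 3.436 0.4
endloop
endfacet
facet normal -0.544 -0.094 0.834
outer loop
vertex 4.041 0.189 1.56
vertex 4.257 1.541 1.853
vertex 2.516 0.637 0.615
endloop
endfacet
facet normal -0.154 -0.966 -0.209
outer loop
vertex 3.343 0.779 -0.653
vertex 4.041 0.189 1.56
vertex 2.516 0.637 0.615
endloop
endfacet
facet normal -0.544 -0.093 0.834
outer loop
vertex 2.516 0.637 0.615
vertex 4.257 1.541 1.853
vertex 2.732 1.989 0.907
endloop
endfacet
facet normal -0.825 0.242 -0.511
outer loop
vertex 2.732 1.989 0.907
vertex 3.343 0.779 -0.653
vertex 2.516 0.637 0.615
endloop
endfacet
facet normal 0.825 -0.242 0.511
outer loop
vertex 4.041 0.189 1.56
vertex 5.084 1.683 0.585
vertex 4.257 1.541 1.853
endloop
endfacet
facet normal -0.154 -0.966 -0.209
outer loop
vertex 4.868 0.331 0.293
vertex 4.041 0.189 1.56
vertex 3.343 0.779 -0.653
endloop
endfacet
facet normal 0.825 -0.242 0.511
outer loop
vertex 4.868 0.331 0.293
vertex 5.084 1.683 0.585
vertex 4.041 0.189 1.56
endloop
endfacet
facet normal 0.154 0.966 0.209
outer loop
vertex 4.257 1.541 1.853
vertex 5.084 1.683 0.585
vertex 2.732 1.989 0.907
endloop
endfacet
facet normal -0.825 0.243 -0.511
outer loop
vertex 3.559 2.131 -0.36
vertex 3.343 0.779 -0.653
vertex 2.732 1.989 0.907
endloop
endfacet
facet normal 0.154 0.966 0.209
outer loop
vertex 2.732 1.989 0.907
vertex 5.084 1.683 0.585
vertex 3.559 2.131 -0.36
endloop
endfacet
facet normal 0.545 0.094 -0.833
outer loop
vertex 3.559 2.131 -0.36
vertex 4.868 0.331 0.293
vertex 3.343 0.779 -0.653
endloop
endfacet
facet normal 0.544 0.093 -0.834
outer loop
vertex 5.084 1.683 0.585
vertex 4.868 0.331 0.293
vertex 3.559 2.131 -0.36
endloop
endfacet

endsolid


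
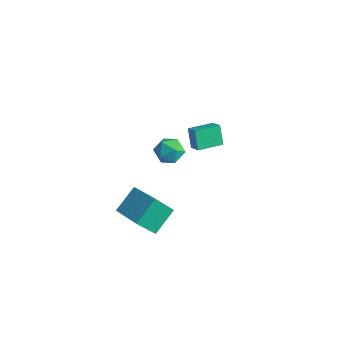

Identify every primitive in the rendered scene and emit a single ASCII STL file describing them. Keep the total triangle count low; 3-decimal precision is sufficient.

solid 
facet normal -0.945 0.150 -0.290
outer loop
vertex -1.683 -2.937 2.279
vertex -1.11 -1.971 0.911
vertex -1.603 -4.47 1.229
endloop
endfacet
facet normal -0.324 -0.546 0.772
outer loop
vertex 0.41 -4.789 1.849
vertex -1.683 -2.937 2.279
vertex -1.603 -4.47 1.229
endloop
endfacet
facet normal -0.945 0.149 -0.291
outer loop
vertex -1.603 -4.47 1.229
vertex -1.11 -1.971 0.911
vertex -1.03 -3.504 -0.138
endloop
endfacet
facet normal 0.043 -0.824 -0.564
outer loop
vertex -1.03 -3.504 -0.138
vertex 0.41 -4.789 1.849
vertex -1.603 -4.47 1.229
endloop
endfacet
facet normal -0.043 0.825 0.564
outer loop
vertex -1.683 -2.937 2.279
vertex 0.903 -2.29 1.531
vertex -1.11 -1.971 0.911
endloop
endfacet
facet normal -0.324 -0.546 0.773
outer loop
vertex 0.33 -3.256 2.898
vertex -1.683 -2.937 2.279
vertex 0.41 -4.789 1.849
endloop
endfacet
facet normal -0.043 0.824 0.565
outer loop
vertex 0.33 -3.256 2.898
vertex 0.903 -2.29 1.531
vertex -1.683 -2.937 2.279
endloop
endfacet
facet normal 0.324 0.546 -0.773
outer loop
vertex -1.11 -1.971 0.911
vertex 0.903 -2.29 1.531
vertex -1.03 -3.504 -0.138
endloop
endfacet
facet normal 0.043 -0.824 -0.564
outer loop
vertex 0.983 -3.823 0.481
vertex 0.41 -4.789 1.849
vertex -1.03 -3.504 -0.138
endloop
endfacet
facet normal 0.324 0.546 -0.773
outer loop
vertex -1.03 -3.504 -0.138
vertex 0.903 -2.29 1.531
vertex 0.983 -3.823 0.481
endloop
endfacet
facet normal 0.945 -0.149 0.290
outer loop
vertex 0.983 -3.823 0.481
vertex 0.33 -3.256 2.898
vertex 0.41 -4.789 1.849
endloop
endfacet
facet normal 0.945 -0.150 0.290
outer loop
vertex 0.903 -2.29 1.531
vertex 0.33 -3.256 2.898
vertex 0.983 -3.823 0.481
endloop
endfacet
facet normal -0.824 0.213 -0.525
outer loop
vertex -3.622 3.436 1.764
vertex -3.075 5.032 1.554
vertex -2.964 3.054 0.577
endloop
endfacet
facet normal -0.321 -0.939 0.124
outer loop
vertex -2.165 2.848 1.086
vertex -3.622 3.436 1.764
vertex -2.964 3.054 0.577
endloop
endfacet
facet normal -0.824 0.213 -0.525
outer loop
vertex -2.964 3.054 0.577
vertex -3.075 5.032 1.554
vertex -2.417 4.65 0.366
endloop
endfacet
facet normal 0.466 -0.271 -0.842
outer loop
vertex -2.417 4.65 0.366
vertex -2.165 2.848 1.086
vertex -2.964 3.054 0.577
endloop
endfacet
facet normal -0.467 0.271 0.842
outer loop
vertex -3.622 3.436 1.764
vertex -2.276 4.826 2.063
vertex -3.075 5.032 1.554
endloop
endfacet
facet normal -0.321 -0.939 0.124
outer loop
vertex -2.823 3.23 2.274
vertex -3.622 3.436 1.764
vertex -2.165 2.848 1.086
endloop
endfacet
facet normal -0.467 0.271 0.841
outer loop
vertex -2.823 3.23 2.274
vertex -2.276 4.826 2.063
vertex -3.622 3.436 1.764
endloop
endfacet
facet normal 0.321 0.939 -0.124
outer loop
vertex -3.075 5.032 1.554
vertex -2.276 4.826 2.063
vertex -2.417 4.65 0.366
endloop
endfacet
facet normal 0.467 -0.271 -0.842
outer loop
vertex -1.618 4.444 0.876
vertex -2.165 2.848 1.086
vertex -2.417 4.65 0.366
endloop
endfacet
facet normal 0.321 0.939 -0.124
outer loop
vertex -2.417 4.65 0.366
vertex -2.276 4.826 2.063
vertex -1.618 4.444 0.876
endloop
endfacet
facet normal 0.824 -0.213 0.525
outer loop
vertex -1.618 4.444 0.876
vertex -2.823 3.23 2.274
vertex -2.165 2.848 1.086
endloop
endfacet
facet normal 0.824 -0.213 0.525
outer loop
vertex -2.276 4.826 2.063
vertex -2.823 3.23 2.274
vertex -1.618 4.444 0.876
endloop
endfacet
facet normal 0.172 0.082 0.982
outer loop
vertex -1.669 0.581 4.349
vertex -2.021 -0.344 4.488
vertex -1.05 -0.202 4.306
endloop
endfacet
facet normal 0.638 0.471 0.608
outer loop
vertex -1.669 0.581 4.349
vertex -1.05 -0.202 4.306
vertex -0.965 0.54 3.642
endloop
endfacet
facet normal 0.269 0.939 0.214
outer loop
vertex -1.669 0.581 4.349
vertex -0.965 0.54 3.642
vertex -1.885 0.856 3.414
endloop
endfacet
facet normal -0.424 0.837 0.344
outer loop
vertex -1.669 0.581 4.349
vertex -1.885 0.856 3.414
vertex -2.538 0.31 3.937
endloop
endfacet
facet normal -0.484 0.307 0.819
outer loop
vertex -1.669 0.581 4.349
vertex -2.538 0.31 3.937
vertex -2.021 -0.344 4.488
endloop
endfacet
facet normal 0.986 0.034 0.165
outer loop
vertex -0.965 0.54 3.642
vertex -1.05 -0.202 4.306
vertex -0.882 -0.41 3.343
endloop
endfacet
facet normal 0.231 -0.597 0.768
outer loop
vertex -1.05 -0.202 4.306
vertex -2.021 -0.344 4.488
vertex -1.535 -0.956 3.866
endloop
endfacet
facet normal -0.831 -0.232 0.505
outer loop
vertex -2.021 -0.344 4.488
vertex -2.538 0.31 3.937
vertex -2.455 -0.64 3.638
endloop
endfacet
facet normal -0.734 0.626 -0.263
outer loop
vertex -2.538 0.31 3.937
vertex -1.885 0.856 3.414
vertex -2.37 0.102 2.974
endloop
endfacet
facet normal 0.389 0.790 -0.474
outer loop
vertex -1.885 0.856 3.414
vertex -0.965 0.54 3.642
vertex -1.399 0.244 2.792
endloop
endfacet
facet normal 0.424 -0.837 -0.344
outer loop
vertex -1.751 -0.681 2.931
vertex -0.882 -0.41 3.343
vertex -1.535 -0.956 3.866
endloop
endfacet
facet normal -0.269 -0.939 -0.214
outer loop
vertex -1.751 -0.681 2.931
vertex -1.535 -0.956 3.866
vertex -2.455 -0.64 3.638
endloop
endfacet
facet normal -0.638 -0.471 -0.608
outer loop
vertex -1.751 -0.681 2.931
vertex -2.455 -0.64 3.638
vertex -2.37 0.102 2.974
endloop
endfacet
facet normal -0.172 -0.082 -0.982
outer loop
vertex -1.751 -0.681 2.931
vertex -2.37 0.102 2.974
vertex -1.399 0.244 2.792
endloop
endfacet
facet normal 0.484 -0.307 -0.819
outer loop
vertex -1.751 -0.681 2.931
vertex -1.399 0.244 2.792
vertex -0.882 -0.41 3.343
endloop
endfacet
facet normal 0.734 -0.626 0.263
outer loop
vertex -1.535 -0.956 3.866
vertex -0.882 -0.41 3.343
vertex -1.05 -0.202 4.306
endloop
endfacet
facet normal -0.389 -0.790 0.474
outer loop
vertex -2.455 -0.64 3.638
vertex -1.535 -0.956 3.866
vertex -2.021 -0.344 4.488
endloop
endfacet
facet normal -0.986 -0.034 -0.165
outer loop
vertex -2.37 0.102 2.974
vertex -2.455 -0.64 3.638
vertex -2.538 0.31 3.937
endloop
endfacet
facet normal -0.231 0.597 -0.768
outer loop
vertex -1.399 0.244 2.792
vertex -2.37 0.102 2.974
vertex -1.885 0.856 3.414
endloop
endfacet
facet normal 0.831 0.232 -0.505
outer loop
vertex -0.882 -0.41 3.343
vertex -1.399 0.244 2.792
vertex -0.965 0.54 3.642
endloop
endfacet

endsolid


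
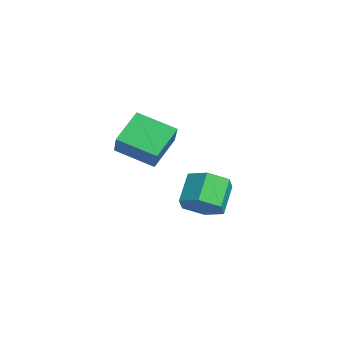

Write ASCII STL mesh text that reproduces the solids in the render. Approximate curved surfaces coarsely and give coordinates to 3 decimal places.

solid 
facet normal 0.594 -0.402 -0.696
outer loop
vertex -2.624 1.925 -0.443
vertex -3.223 2.214 -1.121
vertex -2.513 2.78 -0.842
endloop
endfacet
facet normal 0.796 0.168 0.582
outer loop
vertex -2.624 1.925 -0.443
vertex -2.513 2.78 -0.842
vertex -3.498 2.518 0.58
endloop
endfacet
facet normal 0.795 0.169 0.582
outer loop
vertex -3.498 2.518 0.58
vertex -2.513 2.78 -0.842
vertex -3.387 3.372 0.18
endloop
endfacet
facet normal -0.595 0.403 0.696
outer loop
vertex -3.498 2.518 0.58
vertex -3.387 3.372 0.18
vertex -4.097 2.806 -0.099
endloop
endfacet
facet normal 0.595 -0.403 -0.696
outer loop
vertex -2.513 2.78 -0.842
vertex -3.223 2.214 -1.121
vertex -3.112 3.068 -1.521
endloop
endfacet
facet normal 0.499 0.864 -0.074
outer loop
vertex -2.513 2.78 -0.842
vertex -3.112 3.068 -1.521
vertex -3.387 3.372 0.18
endloop
endfacet
facet normal 0.500 0.863 -0.073
outer loop
vertex -3.387 3.372 0.18
vertex -3.112 3.068 -1.521
vertex -3.986 3.661 -0.498
endloop
endfacet
facet normal -0.594 0.402 0.696
outer loop
vertex -3.387 3.372 0.18
vertex -3.986 3.661 -0.498
vertex -4.097 2.806 -0.099
endloop
endfacet
facet normal 0.595 -0.403 -0.696
outer loop
vertex -3.112 3.068 -1.521
vertex -3.223 2.214 -1.121
vertex -3.822 2.502 -1.8
endloop
endfacet
facet normal -0.296 0.695 -0.656
outer loop
vertex -3.112 3.068 -1.521
vertex -3.822 2.502 -1.8
vertex -3.986 3.661 -0.498
endloop
endfacet
facet normal -0.296 0.695 -0.656
outer loop
vertex -3.986 3.661 -0.498
vertex -3.822 2.502 -1.8
vertex -4.696 3.095 -0.777
endloop
endfacet
facet normal -0.594 0.402 0.696
outer loop
vertex -3.986 3.661 -0.498
vertex -4.696 3.095 -0.777
vertex -4.097 2.806 -0.099
endloop
endfacet
facet normal 0.595 -0.403 -0.696
outer loop
vertex -3.822 2.502 -1.8
vertex -3.223 2.214 -1.121
vertex -3.933 1.648 -1.4
endloop
endfacet
facet normal -0.796 -0.169 -0.582
outer loop
vertex -3.822 2.502 -1.8
vertex -3.933 1.648 -1.4
vertex -4.696 3.095 -0.777
endloop
endfacet
facet normal -0.795 -0.169 -0.582
outer loop
vertex -4.696 3.095 -0.777
vertex -3.933 1.648 -1.4
vertex -4.807 2.24 -0.378
endloop
endfacet
facet normal -0.594 0.402 0.696
outer loop
vertex -4.696 3.095 -0.777
vertex -4.807 2.24 -0.378
vertex -4.097 2.806 -0.099
endloop
endfacet
facet normal 0.594 -0.402 -0.696
outer loop
vertex -3.933 1.648 -1.4
vertex -3.223 2.214 -1.121
vertex -3.334 1.359 -0.722
endloop
endfacet
facet normal -0.499 -0.863 0.073
outer loop
vertex -3.933 1.648 -1.4
vertex -3.334 1.359 -0.722
vertex -4.807 2.24 -0.378
endloop
endfacet
facet normal -0.499 -0.863 0.074
outer loop
vertex -4.807 2.24 -0.378
vertex -3.334 1.359 -0.722
vertex -4.208 1.952 0.301
endloop
endfacet
facet normal -0.595 0.403 0.696
outer loop
vertex -4.807 2.24 -0.378
vertex -4.208 1.952 0.301
vertex -4.097 2.806 -0.099
endloop
endfacet
facet normal 0.594 -0.402 -0.696
outer loop
vertex -3.334 1.359 -0.722
vertex -3.223 2.214 -1.121
vertex -2.624 1.925 -0.443
endloop
endfacet
facet normal 0.296 -0.695 0.656
outer loop
vertex -3.334 1.359 -0.722
vertex -2.624 1.925 -0.443
vertex -4.208 1.952 0.301
endloop
endfacet
facet normal 0.296 -0.695 0.656
outer loop
vertex -4.208 1.952 0.301
vertex -2.624 1.925 -0.443
vertex -3.498 2.518 0.58
endloop
endfacet
facet normal -0.595 0.403 0.696
outer loop
vertex -4.208 1.952 0.301
vertex -3.498 2.518 0.58
vertex -4.097 2.806 -0.099
endloop
endfacet
facet normal -0.472 0.614 0.633
outer loop
vertex -2.252 -0.529 4.463
vertex -1.431 0.789 3.797
vertex -3.326 -0.352 3.49
endloop
endfacet
facet normal -0.486 -0.780 0.394
outer loop
vertex -2.589 -1.309 2.503
vertex -2.252 -0.529 4.463
vertex -3.326 -0.352 3.49
endloop
endfacet
facet normal -0.472 0.614 0.633
outer loop
vertex -3.326 -0.352 3.49
vertex -1.431 0.789 3.797
vertex -2.505 0.966 2.824
endloop
endfacet
facet normal -0.735 0.121 -0.667
outer loop
vertex -2.505 0.966 2.824
vertex -2.589 -1.309 2.503
vertex -3.326 -0.352 3.49
endloop
endfacet
facet normal 0.735 -0.121 0.667
outer loop
vertex -2.252 -0.529 4.463
vertex -0.694 -0.168 2.81
vertex -1.431 0.789 3.797
endloop
endfacet
facet normal -0.486 -0.780 0.394
outer loop
vertex -1.515 -1.486 3.476
vertex -2.252 -0.529 4.463
vertex -2.589 -1.309 2.503
endloop
endfacet
facet normal 0.735 -0.121 0.667
outer loop
vertex -1.515 -1.486 3.476
vertex -0.694 -0.168 2.81
vertex -2.252 -0.529 4.463
endloop
endfacet
facet normal 0.486 0.780 -0.394
outer loop
vertex -1.431 0.789 3.797
vertex -0.694 -0.168 2.81
vertex -2.505 0.966 2.824
endloop
endfacet
facet normal -0.735 0.121 -0.667
outer loop
vertex -1.768 0.009 1.837
vertex -2.589 -1.309 2.503
vertex -2.505 0.966 2.824
endloop
endfacet
facet normal 0.486 0.780 -0.394
outer loop
vertex -2.505 0.966 2.824
vertex -0.694 -0.168 2.81
vertex -1.768 0.009 1.837
endloop
endfacet
facet normal 0.472 -0.614 -0.633
outer loop
vertex -1.768 0.009 1.837
vertex -1.515 -1.486 3.476
vertex -2.589 -1.309 2.503
endloop
endfacet
facet normal 0.472 -0.614 -0.633
outer loop
vertex -0.694 -0.168 2.81
vertex -1.515 -1.486 3.476
vertex -1.768 0.009 1.837
endloop
endfacet

endsolid


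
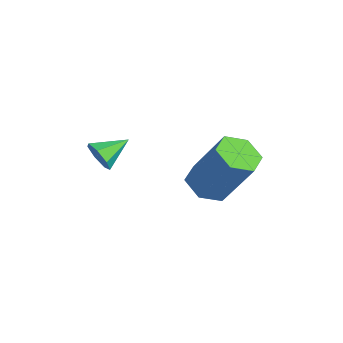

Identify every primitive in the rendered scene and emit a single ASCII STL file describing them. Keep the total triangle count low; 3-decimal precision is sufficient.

solid 
facet normal -0.318 -0.402 -0.859
outer loop
vertex -1.9 3.015 0.512
vertex -2.541 3.379 0.579
vertex -1.973 3.692 0.222
endloop
endfacet
facet normal 0.943 -0.040 -0.330
outer loop
vertex -1.9 3.015 0.512
vertex -1.973 3.692 0.222
vertex -1.299 3.776 2.135
endloop
endfacet
facet normal 0.943 -0.040 -0.330
outer loop
vertex -1.299 3.776 2.135
vertex -1.973 3.692 0.222
vertex -1.372 4.453 1.844
endloop
endfacet
facet normal 0.318 0.403 0.858
outer loop
vertex -1.299 3.776 2.135
vertex -1.372 4.453 1.844
vertex -1.939 4.141 2.201
endloop
endfacet
facet normal -0.318 -0.403 -0.858
outer loop
vertex -1.973 3.692 0.222
vertex -2.541 3.379 0.579
vertex -2.613 4.056 0.288
endloop
endfacet
facet normal 0.387 0.771 -0.505
outer loop
vertex -1.973 3.692 0.222
vertex -2.613 4.056 0.288
vertex -1.372 4.453 1.844
endloop
endfacet
facet normal 0.386 0.772 -0.505
outer loop
vertex -1.372 4.453 1.844
vertex -2.613 4.056 0.288
vertex -2.012 4.817 1.911
endloop
endfacet
facet normal 0.319 0.403 0.858
outer loop
vertex -1.372 4.453 1.844
vertex -2.012 4.817 1.911
vertex -1.939 4.141 2.201
endloop
endfacet
facet normal -0.318 -0.403 -0.858
outer loop
vertex -2.613 4.056 0.288
vertex -2.541 3.379 0.579
vertex -3.181 3.744 0.645
endloop
endfacet
facet normal -0.556 0.812 -0.175
outer loop
vertex -2.613 4.056 0.288
vertex -3.181 3.744 0.645
vertex -2.012 4.817 1.911
endloop
endfacet
facet normal -0.556 0.812 -0.175
outer loop
vertex -2.012 4.817 1.911
vertex -3.181 3.744 0.645
vertex -2.58 4.505 2.268
endloop
endfacet
facet normal 0.318 0.403 0.858
outer loop
vertex -2.012 4.817 1.911
vertex -2.58 4.505 2.268
vertex -1.939 4.141 2.201
endloop
endfacet
facet normal -0.318 -0.403 -0.858
outer loop
vertex -3.181 3.744 0.645
vertex -2.541 3.379 0.579
vertex -3.108 3.067 0.936
endloop
endfacet
facet normal -0.943 0.040 0.330
outer loop
vertex -3.181 3.744 0.645
vertex -3.108 3.067 0.936
vertex -2.58 4.505 2.268
endloop
endfacet
facet normal -0.943 0.040 0.331
outer loop
vertex -2.58 4.505 2.268
vertex -3.108 3.067 0.936
vertex -2.507 3.828 2.558
endloop
endfacet
facet normal 0.318 0.402 0.859
outer loop
vertex -2.58 4.505 2.268
vertex -2.507 3.828 2.558
vertex -1.939 4.141 2.201
endloop
endfacet
facet normal -0.319 -0.403 -0.858
outer loop
vertex -3.108 3.067 0.936
vertex -2.541 3.379 0.579
vertex -2.468 2.703 0.869
endloop
endfacet
facet normal -0.386 -0.772 0.505
outer loop
vertex -3.108 3.067 0.936
vertex -2.468 2.703 0.869
vertex -2.507 3.828 2.558
endloop
endfacet
facet normal -0.387 -0.772 0.505
outer loop
vertex -2.507 3.828 2.558
vertex -2.468 2.703 0.869
vertex -1.867 3.464 2.492
endloop
endfacet
facet normal 0.318 0.403 0.858
outer loop
vertex -2.507 3.828 2.558
vertex -1.867 3.464 2.492
vertex -1.939 4.141 2.201
endloop
endfacet
facet normal -0.318 -0.403 -0.858
outer loop
vertex -2.468 2.703 0.869
vertex -2.541 3.379 0.579
vertex -1.9 3.015 0.512
endloop
endfacet
facet normal 0.556 -0.812 0.175
outer loop
vertex -2.468 2.703 0.869
vertex -1.9 3.015 0.512
vertex -1.867 3.464 2.492
endloop
endfacet
facet normal 0.556 -0.812 0.175
outer loop
vertex -1.867 3.464 2.492
vertex -1.9 3.015 0.512
vertex -1.299 3.776 2.135
endloop
endfacet
facet normal 0.318 0.403 0.858
outer loop
vertex -1.867 3.464 2.492
vertex -1.299 3.776 2.135
vertex -1.939 4.141 2.201
endloop
endfacet
facet normal 0.362 -0.868 -0.340
outer loop
vertex -3.017 0.331 1.984
vertex -3.31 0.394 1.511
vertex -2.79 0.566 1.625
endloop
endfacet
facet normal 0.571 0.473 0.671
outer loop
vertex -3.017 0.331 1.984
vertex -2.79 0.566 1.625
vertex -3.69 1.306 1.869
endloop
endfacet
facet normal 0.362 -0.867 -0.342
outer loop
vertex -2.79 0.566 1.625
vertex -3.31 0.394 1.511
vertex -2.954 0.673 1.18
endloop
endfacet
facet normal 0.627 0.778 -0.044
outer loop
vertex -2.79 0.566 1.625
vertex -2.954 0.673 1.18
vertex -3.69 1.306 1.869
endloop
endfacet
facet normal 0.362 -0.867 -0.342
outer loop
vertex -2.954 0.673 1.18
vertex -3.31 0.394 1.511
vertex -3.387 0.569 0.985
endloop
endfacet
facet normal 0.091 0.780 -0.619
outer loop
vertex -2.954 0.673 1.18
vertex -3.387 0.569 0.985
vertex -3.69 1.306 1.869
endloop
endfacet
facet normal 0.362 -0.868 -0.342
outer loop
vertex -3.387 0.569 0.985
vertex -3.31 0.394 1.511
vertex -3.762 0.334 1.185
endloop
endfacet
facet normal -0.627 0.479 -0.614
outer loop
vertex -3.387 0.569 0.985
vertex -3.762 0.334 1.185
vertex -3.69 1.306 1.869
endloop
endfacet
facet normal 0.360 -0.869 -0.340
outer loop
vertex -3.762 0.334 1.185
vertex -3.31 0.394 1.511
vertex -3.797 0.145 1.631
endloop
endfacet
facet normal -0.994 0.099 -0.036
outer loop
vertex -3.762 0.334 1.185
vertex -3.797 0.145 1.631
vertex -3.69 1.306 1.869
endloop
endfacet
facet normal 0.360 -0.868 -0.341
outer loop
vertex -3.797 0.145 1.631
vertex -3.31 0.394 1.511
vertex -3.465 0.143 1.987
endloop
endfacet
facet normal -0.730 -0.072 0.680
outer loop
vertex -3.797 0.145 1.631
vertex -3.465 0.143 1.987
vertex -3.69 1.306 1.869
endloop
endfacet
facet normal 0.362 -0.868 -0.340
outer loop
vertex -3.465 0.143 1.987
vertex -3.31 0.394 1.511
vertex -3.017 0.331 1.984
endloop
endfacet
facet normal -0.033 0.095 0.995
outer loop
vertex -3.465 0.143 1.987
vertex -3.017 0.331 1.984
vertex -3.69 1.306 1.869
endloop
endfacet

endsolid


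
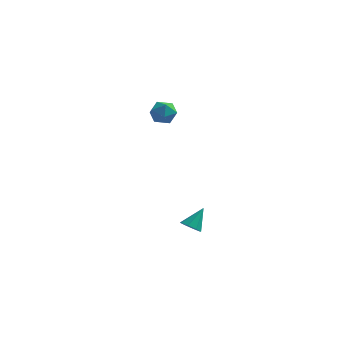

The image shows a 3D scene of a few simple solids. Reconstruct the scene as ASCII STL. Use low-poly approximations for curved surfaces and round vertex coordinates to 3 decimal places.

solid 
facet normal -0.347 -0.594 -0.725
outer loop
vertex 1.058 0.573 -3.377
vertex 0.694 0.971 -3.529
vertex 1.219 0.839 -3.672
endloop
endfacet
facet normal 0.927 -0.243 0.286
outer loop
vertex 1.058 0.573 -3.377
vertex 1.219 0.839 -3.672
vertex 1.126 1.709 -2.631
endloop
endfacet
facet normal -0.347 -0.597 -0.724
outer loop
vertex 1.219 0.839 -3.672
vertex 0.694 0.971 -3.529
vertex 1.073 1.181 -3.884
endloop
endfacet
facet normal 0.940 0.299 -0.166
outer loop
vertex 1.219 0.839 -3.672
vertex 1.073 1.181 -3.884
vertex 1.126 1.709 -2.631
endloop
endfacet
facet normal -0.348 -0.596 -0.724
outer loop
vertex 1.073 1.181 -3.884
vertex 0.694 0.971 -3.529
vertex 0.705 1.401 -3.888
endloop
endfacet
facet normal 0.482 0.800 -0.357
outer loop
vertex 1.073 1.181 -3.884
vertex 0.705 1.401 -3.888
vertex 1.126 1.709 -2.631
endloop
endfacet
facet normal -0.349 -0.595 -0.724
outer loop
vertex 0.705 1.401 -3.888
vertex 0.694 0.971 -3.529
vertex 0.33 1.369 -3.681
endloop
endfacet
facet normal -0.180 0.968 -0.177
outer loop
vertex 0.705 1.401 -3.888
vertex 0.33 1.369 -3.681
vertex 1.126 1.709 -2.631
endloop
endfacet
facet normal -0.347 -0.594 -0.725
outer loop
vertex 0.33 1.369 -3.681
vertex 0.694 0.971 -3.529
vertex 0.169 1.103 -3.386
endloop
endfacet
facet normal -0.659 0.701 0.273
outer loop
vertex 0.33 1.369 -3.681
vertex 0.169 1.103 -3.386
vertex 1.126 1.709 -2.631
endloop
endfacet
facet normal -0.347 -0.596 -0.724
outer loop
vertex 0.169 1.103 -3.386
vertex 0.694 0.971 -3.529
vertex 0.316 0.76 -3.174
endloop
endfacet
facet normal -0.672 0.159 0.724
outer loop
vertex 0.169 1.103 -3.386
vertex 0.316 0.76 -3.174
vertex 1.126 1.709 -2.631
endloop
endfacet
facet normal -0.347 -0.596 -0.724
outer loop
vertex 0.316 0.76 -3.174
vertex 0.694 0.971 -3.529
vertex 0.684 0.541 -3.17
endloop
endfacet
facet normal -0.213 -0.342 0.915
outer loop
vertex 0.316 0.76 -3.174
vertex 0.684 0.541 -3.17
vertex 1.126 1.709 -2.631
endloop
endfacet
facet normal -0.349 -0.596 -0.723
outer loop
vertex 0.684 0.541 -3.17
vertex 0.694 0.971 -3.529
vertex 1.058 0.573 -3.377
endloop
endfacet
facet normal 0.450 -0.509 0.734
outer loop
vertex 0.684 0.541 -3.17
vertex 1.058 0.573 -3.377
vertex 1.126 1.709 -2.631
endloop
endfacet
facet normal 0.071 0.313 0.947
outer loop
vertex -0.571 2.669 3.496
vertex -1.246 2.464 3.614
vertex -0.708 2.006 3.725
endloop
endfacet
facet normal 0.705 0.097 0.702
outer loop
vertex -0.571 2.669 3.496
vertex -0.708 2.006 3.725
vertex -0.217 2.113 3.217
endloop
endfacet
facet normal 0.864 0.487 0.126
outer loop
vertex -0.571 2.669 3.496
vertex -0.217 2.113 3.217
vertex -0.451 2.638 2.791
endloop
endfacet
facet normal 0.328 0.944 0.014
outer loop
vertex -0.571 2.669 3.496
vertex -0.451 2.638 2.791
vertex -1.086 2.855 3.037
endloop
endfacet
facet normal -0.163 0.837 0.522
outer loop
vertex -0.571 2.669 3.496
vertex -1.086 2.855 3.037
vertex -1.246 2.464 3.614
endloop
endfacet
facet normal 0.642 -0.584 0.497
outer loop
vertex -0.217 2.113 3.217
vertex -0.708 2.006 3.725
vertex -0.674 1.565 3.163
endloop
endfacet
facet normal -0.383 -0.233 0.894
outer loop
vertex -0.708 2.006 3.725
vertex -1.246 2.464 3.614
vertex -1.309 1.782 3.409
endloop
endfacet
facet normal -0.761 0.615 0.205
outer loop
vertex -1.246 2.464 3.614
vertex -1.086 2.855 3.037
vertex -1.543 2.307 2.983
endloop
endfacet
facet normal 0.030 0.787 -0.616
outer loop
vertex -1.086 2.855 3.037
vertex -0.451 2.638 2.791
vertex -1.052 2.414 2.475
endloop
endfacet
facet normal 0.899 0.048 -0.435
outer loop
vertex -0.451 2.638 2.791
vertex -0.217 2.113 3.217
vertex -0.514 1.956 2.586
endloop
endfacet
facet normal -0.328 -0.944 -0.014
outer loop
vertex -1.189 1.751 2.704
vertex -0.674 1.565 3.163
vertex -1.309 1.782 3.409
endloop
endfacet
facet normal -0.864 -0.487 -0.126
outer loop
vertex -1.189 1.751 2.704
vertex -1.309 1.782 3.409
vertex -1.543 2.307 2.983
endloop
endfacet
facet normal -0.705 -0.097 -0.702
outer loop
vertex -1.189 1.751 2.704
vertex -1.543 2.307 2.983
vertex -1.052 2.414 2.475
endloop
endfacet
facet normal -0.071 -0.313 -0.947
outer loop
vertex -1.189 1.751 2.704
vertex -1.052 2.414 2.475
vertex -0.514 1.956 2.586
endloop
endfacet
facet normal 0.163 -0.837 -0.522
outer loop
vertex -1.189 1.751 2.704
vertex -0.514 1.956 2.586
vertex -0.674 1.565 3.163
endloop
endfacet
facet normal -0.030 -0.787 0.616
outer loop
vertex -1.309 1.782 3.409
vertex -0.674 1.565 3.163
vertex -0.708 2.006 3.725
endloop
endfacet
facet normal -0.899 -0.048 0.435
outer loop
vertex -1.543 2.307 2.983
vertex -1.309 1.782 3.409
vertex -1.246 2.464 3.614
endloop
endfacet
facet normal -0.642 0.584 -0.497
outer loop
vertex -1.052 2.414 2.475
vertex -1.543 2.307 2.983
vertex -1.086 2.855 3.037
endloop
endfacet
facet normal 0.383 0.233 -0.894
outer loop
vertex -0.514 1.956 2.586
vertex -1.052 2.414 2.475
vertex -0.451 2.638 2.791
endloop
endfacet
facet normal 0.761 -0.615 -0.205
outer loop
vertex -0.674 1.565 3.163
vertex -0.514 1.956 2.586
vertex -0.217 2.113 3.217
endloop
endfacet

endsolid


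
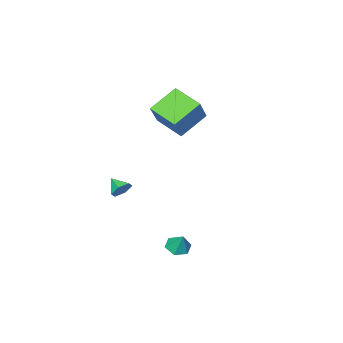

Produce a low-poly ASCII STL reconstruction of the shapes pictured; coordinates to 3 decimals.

solid 
facet normal -0.118 -0.487 -0.865
outer loop
vertex 2.131 2.747 -4.18
vertex 1.404 3.026 -4.238
vertex 2.001 3.425 -4.544
endloop
endfacet
facet normal 0.922 0.305 0.239
outer loop
vertex 2.131 2.747 -4.18
vertex 2.001 3.425 -4.544
vertex 1.556 3.654 -3.122
endloop
endfacet
facet normal -0.118 -0.488 -0.865
outer loop
vertex 2.001 3.425 -4.544
vertex 1.404 3.026 -4.238
vertex 1.275 3.703 -4.602
endloop
endfacet
facet normal 0.360 0.932 -0.037
outer loop
vertex 2.001 3.425 -4.544
vertex 1.275 3.703 -4.602
vertex 1.556 3.654 -3.122
endloop
endfacet
facet normal -0.116 -0.487 -0.865
outer loop
vertex 1.275 3.703 -4.602
vertex 1.404 3.026 -4.238
vertex 0.678 3.304 -4.297
endloop
endfacet
facet normal -0.507 0.853 0.124
outer loop
vertex 1.275 3.703 -4.602
vertex 0.678 3.304 -4.297
vertex 1.556 3.654 -3.122
endloop
endfacet
facet normal -0.116 -0.488 -0.865
outer loop
vertex 0.678 3.304 -4.297
vertex 1.404 3.026 -4.238
vertex 0.808 2.627 -3.933
endloop
endfacet
facet normal -0.813 0.147 0.564
outer loop
vertex 0.678 3.304 -4.297
vertex 0.808 2.627 -3.933
vertex 1.556 3.654 -3.122
endloop
endfacet
facet normal -0.117 -0.487 -0.866
outer loop
vertex 0.808 2.627 -3.933
vertex 1.404 3.026 -4.238
vertex 1.534 2.348 -3.874
endloop
endfacet
facet normal -0.253 -0.480 0.840
outer loop
vertex 0.808 2.627 -3.933
vertex 1.534 2.348 -3.874
vertex 1.556 3.654 -3.122
endloop
endfacet
facet normal -0.118 -0.487 -0.865
outer loop
vertex 1.534 2.348 -3.874
vertex 1.404 3.026 -4.238
vertex 2.131 2.747 -4.18
endloop
endfacet
facet normal 0.616 -0.401 0.678
outer loop
vertex 1.534 2.348 -3.874
vertex 2.131 2.747 -4.18
vertex 1.556 3.654 -3.122
endloop
endfacet
facet normal -0.534 -0.373 -0.759
outer loop
vertex -3.952 -3.197 3.308
vertex -4.266 -1.346 2.618
vertex -2.183 -3.336 2.131
endloop
endfacet
facet normal 0.157 -0.926 0.345
outer loop
vertex -1.034 -2.534 3.762
vertex -3.952 -3.197 3.308
vertex -2.183 -3.336 2.131
endloop
endfacet
facet normal -0.534 -0.373 -0.759
outer loop
vertex -2.183 -3.336 2.131
vertex -4.266 -1.346 2.618
vertex -2.496 -1.486 1.441
endloop
endfacet
facet normal 0.831 -0.066 -0.553
outer loop
vertex -2.496 -1.486 1.441
vertex -1.034 -2.534 3.762
vertex -2.183 -3.336 2.131
endloop
endfacet
facet normal -0.831 0.065 0.553
outer loop
vertex -3.952 -3.197 3.308
vertex -3.117 -0.544 4.249
vertex -4.266 -1.346 2.618
endloop
endfacet
facet normal 0.156 -0.925 0.345
outer loop
vertex -2.804 -2.394 4.939
vertex -3.952 -3.197 3.308
vertex -1.034 -2.534 3.762
endloop
endfacet
facet normal -0.831 0.066 0.553
outer loop
vertex -2.804 -2.394 4.939
vertex -3.117 -0.544 4.249
vertex -3.952 -3.197 3.308
endloop
endfacet
facet normal -0.156 0.925 -0.345
outer loop
vertex -4.266 -1.346 2.618
vertex -3.117 -0.544 4.249
vertex -2.496 -1.486 1.441
endloop
endfacet
facet normal 0.831 -0.065 -0.553
outer loop
vertex -1.348 -0.683 3.072
vertex -1.034 -2.534 3.762
vertex -2.496 -1.486 1.441
endloop
endfacet
facet normal -0.157 0.925 -0.345
outer loop
vertex -2.496 -1.486 1.441
vertex -3.117 -0.544 4.249
vertex -1.348 -0.683 3.072
endloop
endfacet
facet normal 0.534 0.373 0.759
outer loop
vertex -1.348 -0.683 3.072
vertex -2.804 -2.394 4.939
vertex -1.034 -2.534 3.762
endloop
endfacet
facet normal 0.534 0.373 0.759
outer loop
vertex -3.117 -0.544 4.249
vertex -2.804 -2.394 4.939
vertex -1.348 -0.683 3.072
endloop
endfacet
facet normal -0.028 0.869 -0.494
outer loop
vertex 2.291 -1.594 -1.974
vertex 2.034 -1.263 -1.377
vertex 2.754 -1.304 -1.49
endloop
endfacet
facet normal 0.687 -0.683 -0.248
outer loop
vertex 2.291 -1.594 -1.974
vertex 2.754 -1.304 -1.49
vertex 2.066 -2.237 -0.823
endloop
endfacet
facet normal -0.028 0.869 -0.493
outer loop
vertex 2.754 -1.304 -1.49
vertex 2.034 -1.263 -1.377
vertex 2.497 -0.973 -0.892
endloop
endfacet
facet normal 0.829 -0.255 0.498
outer loop
vertex 2.754 -1.304 -1.49
vertex 2.497 -0.973 -0.892
vertex 2.066 -2.237 -0.823
endloop
endfacet
facet normal -0.028 0.869 -0.493
outer loop
vertex 2.497 -0.973 -0.892
vertex 2.034 -1.263 -1.377
vertex 1.777 -0.932 -0.779
endloop
endfacet
facet normal 0.155 0.001 0.988
outer loop
vertex 2.497 -0.973 -0.892
vertex 1.777 -0.932 -0.779
vertex 2.066 -2.237 -0.823
endloop
endfacet
facet normal -0.030 0.869 -0.494
outer loop
vertex 1.777 -0.932 -0.779
vertex 2.034 -1.263 -1.377
vertex 1.314 -1.223 -1.263
endloop
endfacet
facet normal -0.659 -0.171 0.733
outer loop
vertex 1.777 -0.932 -0.779
vertex 1.314 -1.223 -1.263
vertex 2.066 -2.237 -0.823
endloop
endfacet
facet normal -0.030 0.869 -0.494
outer loop
vertex 1.314 -1.223 -1.263
vertex 2.034 -1.263 -1.377
vertex 1.571 -1.554 -1.861
endloop
endfacet
facet normal -0.801 -0.599 -0.012
outer loop
vertex 1.314 -1.223 -1.263
vertex 1.571 -1.554 -1.861
vertex 2.066 -2.237 -0.823
endloop
endfacet
facet normal -0.029 0.869 -0.494
outer loop
vertex 1.571 -1.554 -1.861
vertex 2.034 -1.263 -1.377
vertex 2.291 -1.594 -1.974
endloop
endfacet
facet normal -0.126 -0.855 -0.503
outer loop
vertex 1.571 -1.554 -1.861
vertex 2.291 -1.594 -1.974
vertex 2.066 -2.237 -0.823
endloop
endfacet

endsolid


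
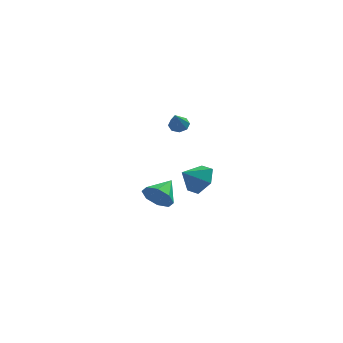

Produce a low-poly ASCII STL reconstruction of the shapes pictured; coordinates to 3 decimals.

solid 
facet normal 0.111 0.602 -0.791
outer loop
vertex -2.363 0.242 3.004
vertex -2.761 0.533 3.17
vertex -2.247 0.537 3.245
endloop
endfacet
facet normal 0.846 -0.495 0.199
outer loop
vertex -2.363 0.242 3.004
vertex -2.247 0.537 3.245
vertex -2.899 -0.213 4.15
endloop
endfacet
facet normal 0.111 0.600 -0.792
outer loop
vertex -2.247 0.537 3.245
vertex -2.761 0.533 3.17
vertex -2.432 0.83 3.441
endloop
endfacet
facet normal 0.779 0.075 0.623
outer loop
vertex -2.247 0.537 3.245
vertex -2.432 0.83 3.441
vertex -2.899 -0.213 4.15
endloop
endfacet
facet normal 0.110 0.601 -0.792
outer loop
vertex -2.432 0.83 3.441
vertex -2.761 0.533 3.17
vertex -2.81 0.948 3.478
endloop
endfacet
facet normal 0.231 0.474 0.850
outer loop
vertex -2.432 0.83 3.441
vertex -2.81 0.948 3.478
vertex -2.899 -0.213 4.15
endloop
endfacet
facet normal 0.109 0.601 -0.792
outer loop
vertex -2.81 0.948 3.478
vertex -2.761 0.533 3.17
vertex -3.16 0.823 3.335
endloop
endfacet
facet normal -0.472 0.468 0.747
outer loop
vertex -2.81 0.948 3.478
vertex -3.16 0.823 3.335
vertex -2.899 -0.213 4.15
endloop
endfacet
facet normal 0.111 0.602 -0.791
outer loop
vertex -3.16 0.823 3.335
vertex -2.761 0.533 3.17
vertex -3.276 0.528 3.094
endloop
endfacet
facet normal -0.926 0.060 0.373
outer loop
vertex -3.16 0.823 3.335
vertex -3.276 0.528 3.094
vertex -2.899 -0.213 4.15
endloop
endfacet
facet normal 0.111 0.602 -0.791
outer loop
vertex -3.276 0.528 3.094
vertex -2.761 0.533 3.17
vertex -3.09 0.236 2.898
endloop
endfacet
facet normal -0.858 -0.511 -0.052
outer loop
vertex -3.276 0.528 3.094
vertex -3.09 0.236 2.898
vertex -2.899 -0.213 4.15
endloop
endfacet
facet normal 0.110 0.602 -0.791
outer loop
vertex -3.09 0.236 2.898
vertex -2.761 0.533 3.17
vertex -2.712 0.118 2.861
endloop
endfacet
facet normal -0.311 -0.909 -0.278
outer loop
vertex -3.09 0.236 2.898
vertex -2.712 0.118 2.861
vertex -2.899 -0.213 4.15
endloop
endfacet
facet normal 0.110 0.602 -0.791
outer loop
vertex -2.712 0.118 2.861
vertex -2.761 0.533 3.17
vertex -2.363 0.242 3.004
endloop
endfacet
facet normal 0.392 -0.903 -0.175
outer loop
vertex -2.712 0.118 2.861
vertex -2.363 0.242 3.004
vertex -2.899 -0.213 4.15
endloop
endfacet
facet normal -0.423 -0.816 -0.394
outer loop
vertex -3.422 2.778 -3.77
vertex -3.964 2.713 -3.054
vertex -4.012 3.124 -3.853
endloop
endfacet
facet normal 0.468 0.657 -0.591
outer loop
vertex -3.422 2.778 -3.77
vertex -4.012 3.124 -3.853
vertex -3.356 3.887 -2.486
endloop
endfacet
facet normal -0.422 -0.816 -0.395
outer loop
vertex -4.012 3.124 -3.853
vertex -3.964 2.713 -3.054
vertex -4.574 3.229 -3.469
endloop
endfacet
facet normal -0.131 0.891 -0.435
outer loop
vertex -4.012 3.124 -3.853
vertex -4.574 3.229 -3.469
vertex -3.356 3.887 -2.486
endloop
endfacet
facet normal -0.422 -0.816 -0.394
outer loop
vertex -4.574 3.229 -3.469
vertex -3.964 2.713 -3.054
vertex -4.779 3.032 -2.841
endloop
endfacet
facet normal -0.530 0.843 0.092
outer loop
vertex -4.574 3.229 -3.469
vertex -4.779 3.032 -2.841
vertex -3.356 3.887 -2.486
endloop
endfacet
facet normal -0.423 -0.815 -0.396
outer loop
vertex -4.779 3.032 -2.841
vertex -3.964 2.713 -3.054
vertex -4.507 2.647 -2.339
endloop
endfacet
facet normal -0.494 0.540 0.682
outer loop
vertex -4.779 3.032 -2.841
vertex -4.507 2.647 -2.339
vertex -3.356 3.887 -2.486
endloop
endfacet
facet normal -0.422 -0.816 -0.396
outer loop
vertex -4.507 2.647 -2.339
vertex -3.964 2.713 -3.054
vertex -3.917 2.301 -2.255
endloop
endfacet
facet normal -0.047 0.160 0.986
outer loop
vertex -4.507 2.647 -2.339
vertex -3.917 2.301 -2.255
vertex -3.356 3.887 -2.486
endloop
endfacet
facet normal -0.423 -0.815 -0.395
outer loop
vertex -3.917 2.301 -2.255
vertex -3.964 2.713 -3.054
vertex -3.355 2.196 -2.64
endloop
endfacet
facet normal 0.554 -0.075 0.829
outer loop
vertex -3.917 2.301 -2.255
vertex -3.355 2.196 -2.64
vertex -3.356 3.887 -2.486
endloop
endfacet
facet normal -0.423 -0.815 -0.396
outer loop
vertex -3.355 2.196 -2.64
vertex -3.964 2.713 -3.054
vertex -3.15 2.394 -3.267
endloop
endfacet
facet normal 0.953 -0.027 0.303
outer loop
vertex -3.355 2.196 -2.64
vertex -3.15 2.394 -3.267
vertex -3.356 3.887 -2.486
endloop
endfacet
facet normal -0.423 -0.816 -0.394
outer loop
vertex -3.15 2.394 -3.267
vertex -3.964 2.713 -3.054
vertex -3.422 2.778 -3.77
endloop
endfacet
facet normal 0.918 0.276 -0.286
outer loop
vertex -3.15 2.394 -3.267
vertex -3.422 2.778 -3.77
vertex -3.356 3.887 -2.486
endloop
endfacet
facet normal 0.706 0.383 -0.596
outer loop
vertex -1.058 -1.505 1.315
vertex -1.641 -1.538 0.604
vertex -1.602 -0.786 1.133
endloop
endfacet
facet normal -0.078 0.189 0.979
outer loop
vertex -1.058 -1.505 1.315
vertex -1.602 -0.786 1.133
vertex -2.459 -1.982 1.296
endloop
endfacet
facet normal 0.706 0.383 -0.596
outer loop
vertex -1.602 -0.786 1.133
vertex -1.641 -1.538 0.604
vertex -2.185 -0.819 0.422
endloop
endfacet
facet normal -0.661 0.544 0.517
outer loop
vertex -1.602 -0.786 1.133
vertex -2.185 -0.819 0.422
vertex -2.459 -1.982 1.296
endloop
endfacet
facet normal 0.706 0.383 -0.596
outer loop
vertex -2.185 -0.819 0.422
vertex -1.641 -1.538 0.604
vertex -2.224 -1.571 -0.107
endloop
endfacet
facet normal -0.983 0.138 -0.124
outer loop
vertex -2.185 -0.819 0.422
vertex -2.224 -1.571 -0.107
vertex -2.459 -1.982 1.296
endloop
endfacet
facet normal 0.706 0.383 -0.596
outer loop
vertex -2.224 -1.571 -0.107
vertex -1.641 -1.538 0.604
vertex -1.68 -2.29 0.075
endloop
endfacet
facet normal -0.721 -0.623 -0.303
outer loop
vertex -2.224 -1.571 -0.107
vertex -1.68 -2.29 0.075
vertex -2.459 -1.982 1.296
endloop
endfacet
facet normal 0.706 0.383 -0.596
outer loop
vertex -1.68 -2.29 0.075
vertex -1.641 -1.538 0.604
vertex -1.097 -2.257 0.786
endloop
endfacet
facet normal -0.138 -0.978 0.159
outer loop
vertex -1.68 -2.29 0.075
vertex -1.097 -2.257 0.786
vertex -2.459 -1.982 1.296
endloop
endfacet
facet normal 0.706 0.383 -0.596
outer loop
vertex -1.097 -2.257 0.786
vertex -1.641 -1.538 0.604
vertex -1.058 -1.505 1.315
endloop
endfacet
facet normal 0.184 -0.572 0.799
outer loop
vertex -1.097 -2.257 0.786
vertex -1.058 -1.505 1.315
vertex -2.459 -1.982 1.296
endloop
endfacet

endsolid
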